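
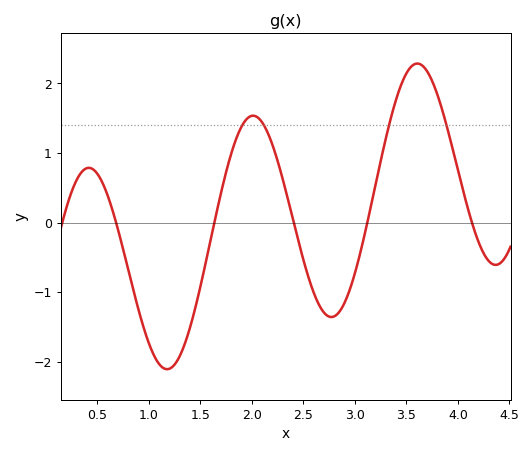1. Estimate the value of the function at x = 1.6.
-0.248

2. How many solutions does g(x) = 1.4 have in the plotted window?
4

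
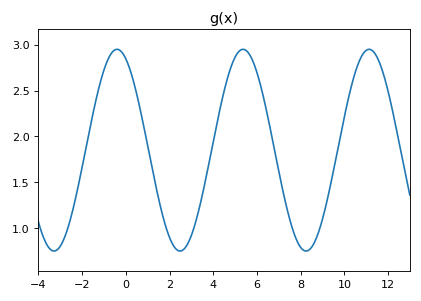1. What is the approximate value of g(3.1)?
0.992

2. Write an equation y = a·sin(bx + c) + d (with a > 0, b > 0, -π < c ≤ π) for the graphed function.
y = 1.1sin(1.09x + 2.01) + 1.85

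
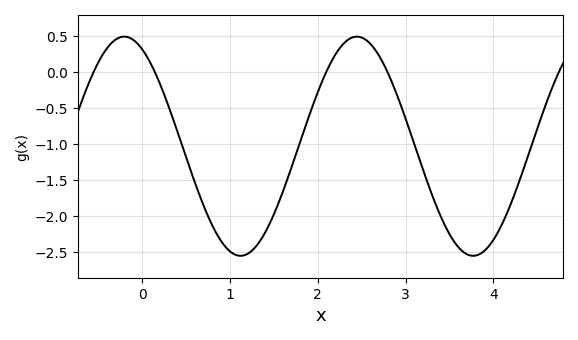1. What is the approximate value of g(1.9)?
-0.6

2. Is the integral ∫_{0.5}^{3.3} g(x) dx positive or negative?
negative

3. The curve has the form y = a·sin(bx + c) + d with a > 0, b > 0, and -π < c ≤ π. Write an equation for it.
y = 1.52sin(2.4x + 2.1) - 1.03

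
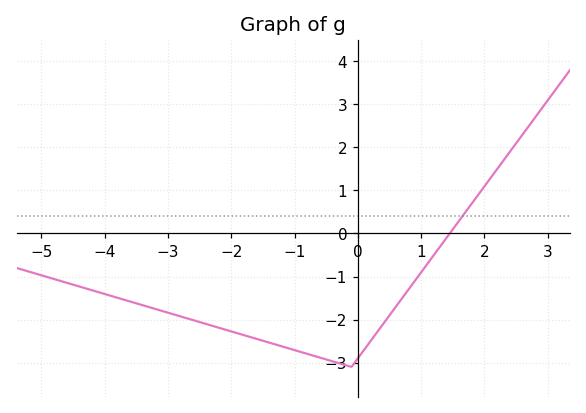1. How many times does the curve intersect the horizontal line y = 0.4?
1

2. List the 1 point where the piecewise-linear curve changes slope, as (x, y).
(-0.1, -3.1)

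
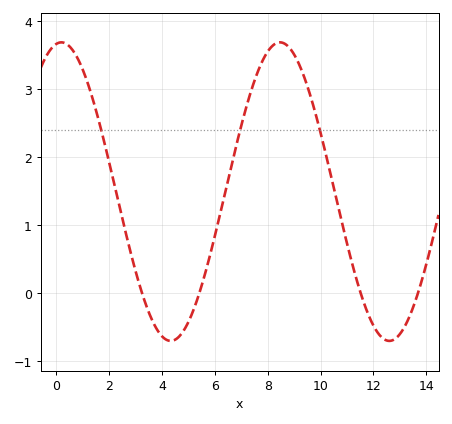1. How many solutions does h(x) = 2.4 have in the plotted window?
3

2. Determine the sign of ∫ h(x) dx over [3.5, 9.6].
positive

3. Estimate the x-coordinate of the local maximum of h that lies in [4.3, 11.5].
8.4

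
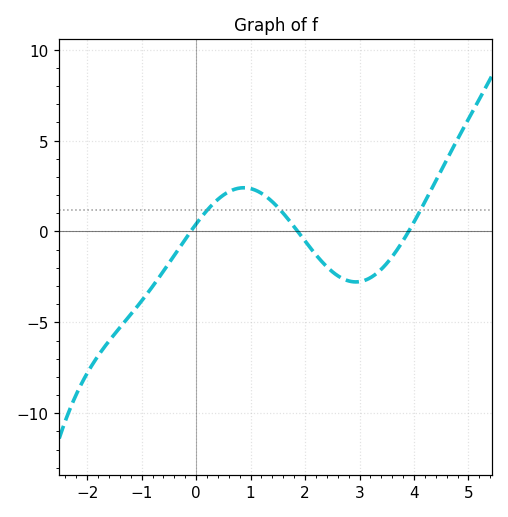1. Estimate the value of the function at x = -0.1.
0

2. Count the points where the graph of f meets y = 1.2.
3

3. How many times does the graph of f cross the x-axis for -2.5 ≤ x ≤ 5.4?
3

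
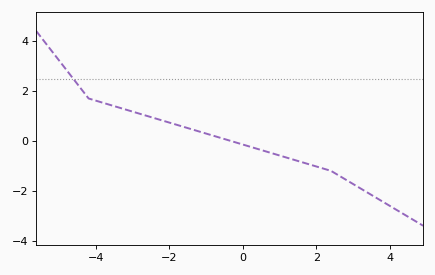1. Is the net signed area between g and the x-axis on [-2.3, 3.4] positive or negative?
negative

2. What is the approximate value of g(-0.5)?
0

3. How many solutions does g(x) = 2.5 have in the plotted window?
1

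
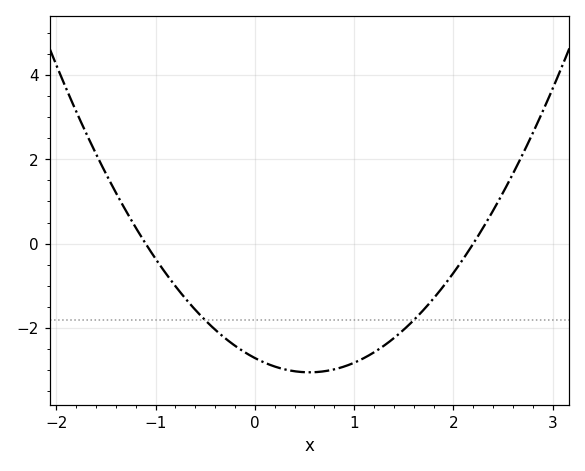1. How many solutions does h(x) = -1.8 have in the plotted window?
2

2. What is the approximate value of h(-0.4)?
-2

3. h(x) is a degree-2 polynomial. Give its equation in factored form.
y = 1.12(x + 1.1)(x - 2.2)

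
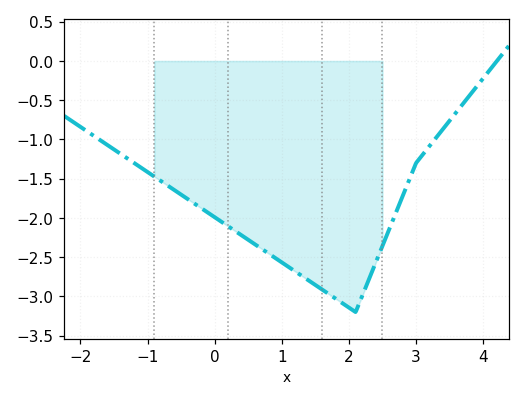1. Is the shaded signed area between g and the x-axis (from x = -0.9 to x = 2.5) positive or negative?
negative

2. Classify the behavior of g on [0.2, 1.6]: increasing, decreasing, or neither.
decreasing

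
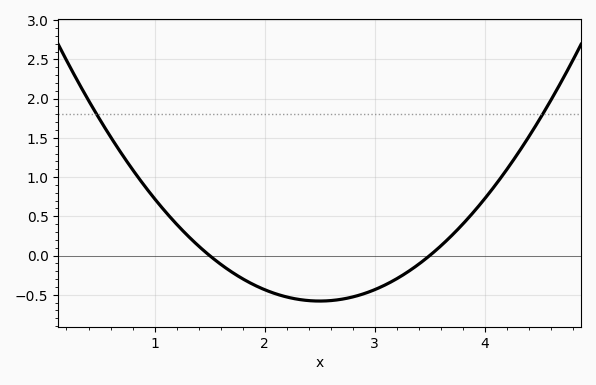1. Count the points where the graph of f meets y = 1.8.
2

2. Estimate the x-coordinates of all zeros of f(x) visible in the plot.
1.5, 3.5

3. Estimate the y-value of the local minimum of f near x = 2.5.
-0.58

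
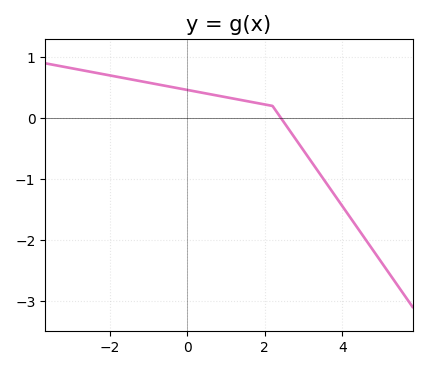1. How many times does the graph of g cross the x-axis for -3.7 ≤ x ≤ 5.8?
1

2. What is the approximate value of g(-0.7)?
0.5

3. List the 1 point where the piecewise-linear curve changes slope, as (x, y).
(2.2, 0.2)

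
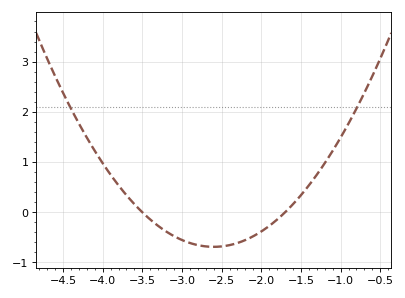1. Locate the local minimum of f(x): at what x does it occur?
-2.6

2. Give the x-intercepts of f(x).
-3.5, -1.7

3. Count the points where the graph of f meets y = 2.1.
2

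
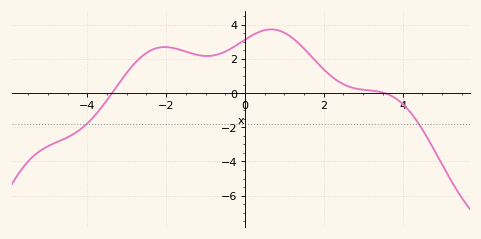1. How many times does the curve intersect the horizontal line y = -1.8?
2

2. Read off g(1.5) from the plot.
2.6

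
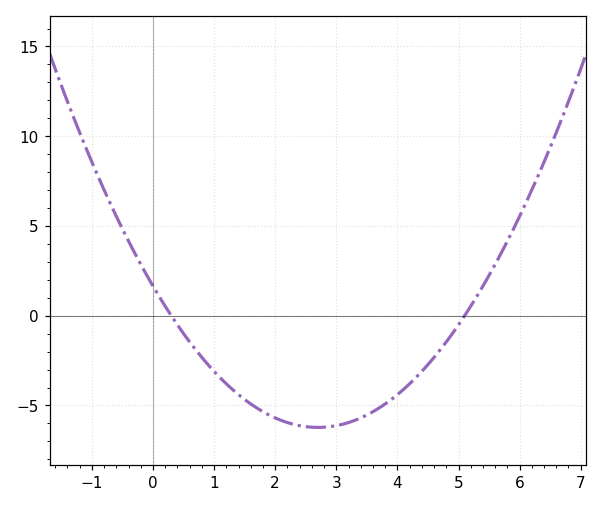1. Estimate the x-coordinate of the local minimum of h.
2.6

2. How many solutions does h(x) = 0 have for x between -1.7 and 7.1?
2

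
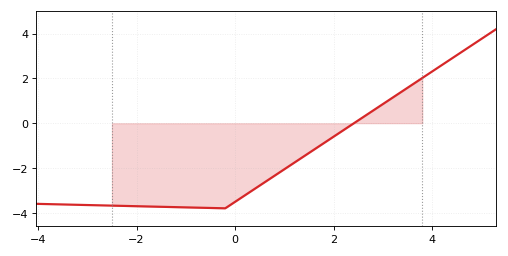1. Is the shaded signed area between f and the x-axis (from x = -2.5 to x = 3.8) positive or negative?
negative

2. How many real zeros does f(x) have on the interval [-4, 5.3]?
1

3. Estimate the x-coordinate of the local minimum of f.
-0.2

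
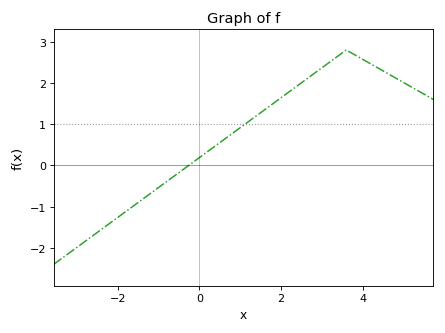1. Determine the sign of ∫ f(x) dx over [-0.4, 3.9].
positive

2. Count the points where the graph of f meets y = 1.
1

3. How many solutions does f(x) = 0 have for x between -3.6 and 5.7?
1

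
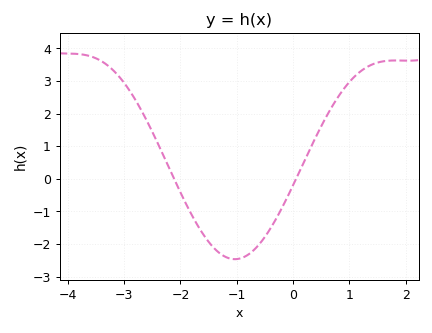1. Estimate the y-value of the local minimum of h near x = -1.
-2.5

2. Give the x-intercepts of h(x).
-2.1, 0.1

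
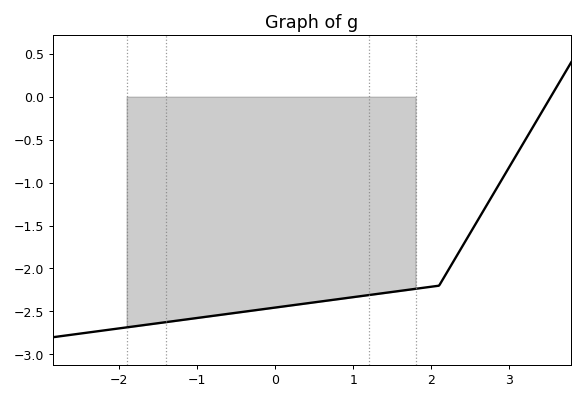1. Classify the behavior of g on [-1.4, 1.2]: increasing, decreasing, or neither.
increasing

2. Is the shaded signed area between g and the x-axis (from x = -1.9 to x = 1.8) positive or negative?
negative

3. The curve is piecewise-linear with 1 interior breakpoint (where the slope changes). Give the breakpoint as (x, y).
(2.1, -2.2)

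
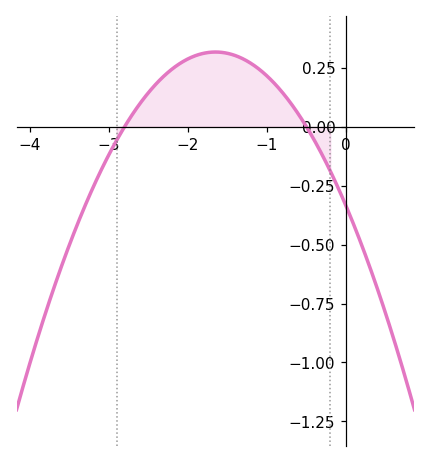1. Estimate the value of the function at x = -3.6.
-0.595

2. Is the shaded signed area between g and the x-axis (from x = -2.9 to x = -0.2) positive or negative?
positive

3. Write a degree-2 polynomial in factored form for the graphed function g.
y = -0.24(x + 2.8)(x + 0.5)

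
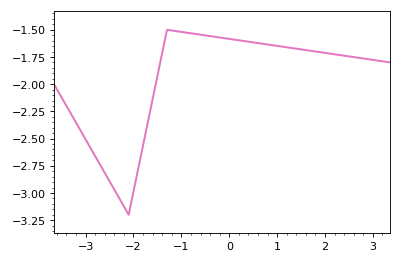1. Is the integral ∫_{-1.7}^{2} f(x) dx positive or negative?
negative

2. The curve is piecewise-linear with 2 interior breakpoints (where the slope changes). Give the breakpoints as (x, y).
(-2.1, -3.2); (-1.3, -1.5)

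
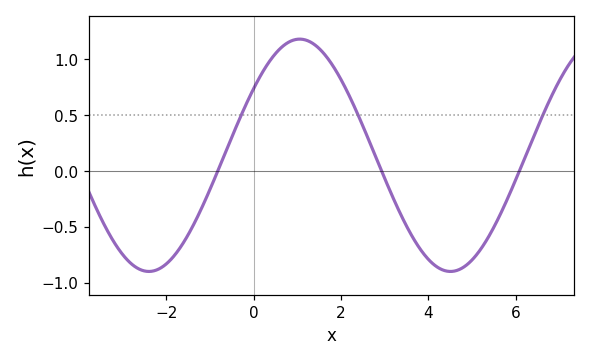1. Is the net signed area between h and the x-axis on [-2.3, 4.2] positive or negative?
positive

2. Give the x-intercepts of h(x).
-0.82, 2.93, 6.09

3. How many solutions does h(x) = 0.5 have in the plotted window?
3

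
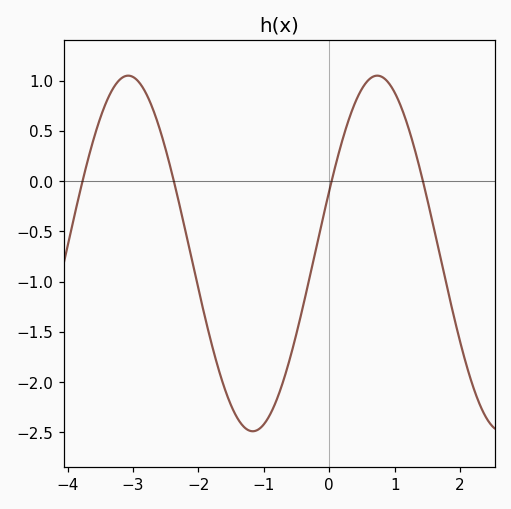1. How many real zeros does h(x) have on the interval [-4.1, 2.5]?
4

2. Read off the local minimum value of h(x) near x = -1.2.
-2.49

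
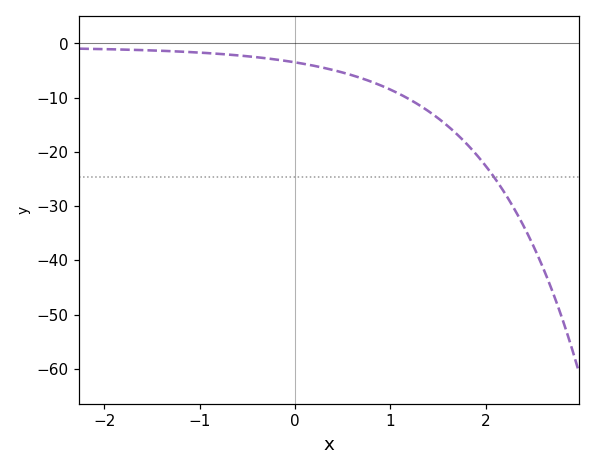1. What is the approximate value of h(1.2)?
-10.3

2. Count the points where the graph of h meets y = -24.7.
1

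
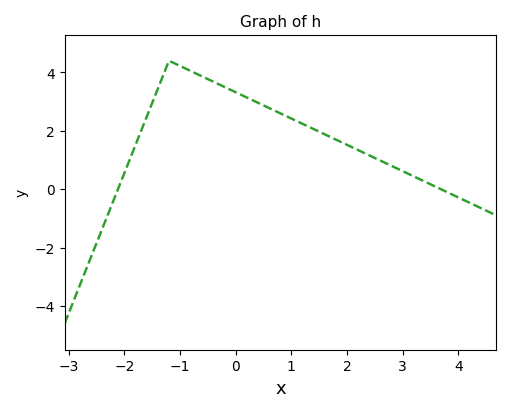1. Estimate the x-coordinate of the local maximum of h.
-1.2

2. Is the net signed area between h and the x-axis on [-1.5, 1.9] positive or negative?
positive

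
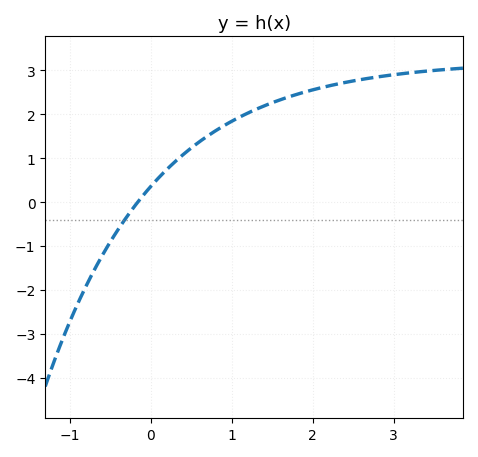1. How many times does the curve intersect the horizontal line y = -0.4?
1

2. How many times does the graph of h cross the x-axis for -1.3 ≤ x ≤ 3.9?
1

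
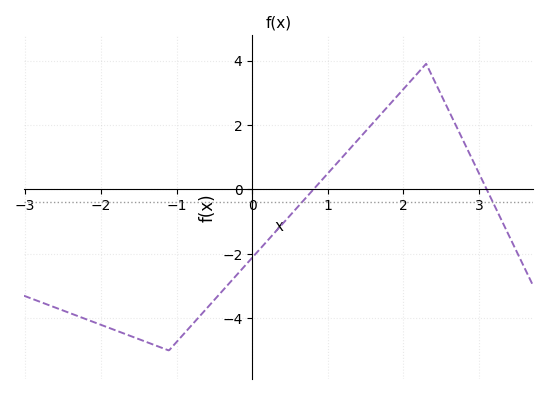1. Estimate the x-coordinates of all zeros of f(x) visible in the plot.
0.81, 3.1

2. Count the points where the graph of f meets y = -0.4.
2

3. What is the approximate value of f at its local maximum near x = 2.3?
3.9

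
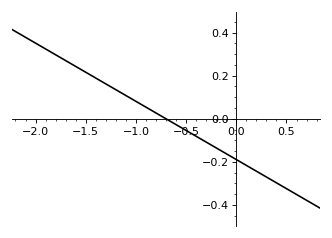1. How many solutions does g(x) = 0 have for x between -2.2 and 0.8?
1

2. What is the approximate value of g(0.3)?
-0.28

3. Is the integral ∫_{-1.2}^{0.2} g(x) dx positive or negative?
negative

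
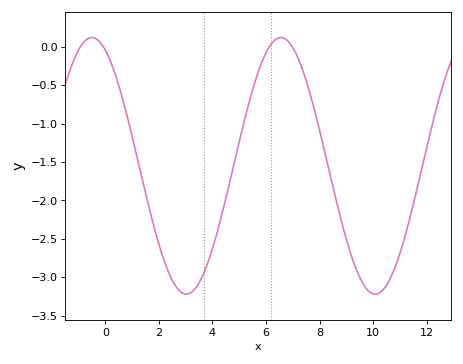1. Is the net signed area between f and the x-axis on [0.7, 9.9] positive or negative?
negative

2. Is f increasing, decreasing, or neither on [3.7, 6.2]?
increasing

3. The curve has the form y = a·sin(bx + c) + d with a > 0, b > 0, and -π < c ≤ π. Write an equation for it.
y = 1.67sin(0.89x + 2.02) - 1.55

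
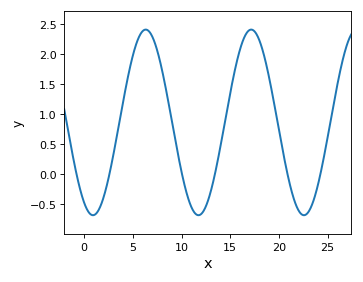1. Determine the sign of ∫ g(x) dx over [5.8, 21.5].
positive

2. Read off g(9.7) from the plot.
0.267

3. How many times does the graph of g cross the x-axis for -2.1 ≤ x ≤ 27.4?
6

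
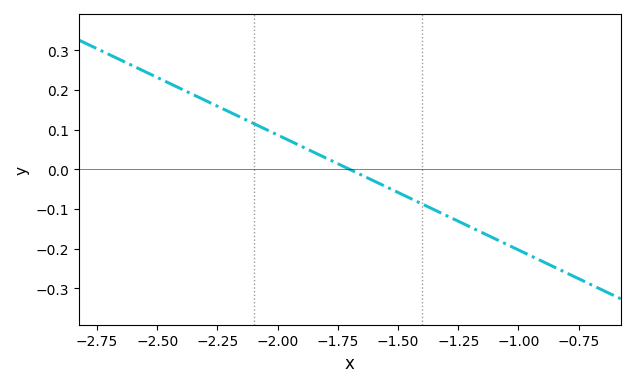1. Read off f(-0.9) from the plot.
-0.23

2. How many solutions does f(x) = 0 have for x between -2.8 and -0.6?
1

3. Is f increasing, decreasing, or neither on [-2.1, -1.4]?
decreasing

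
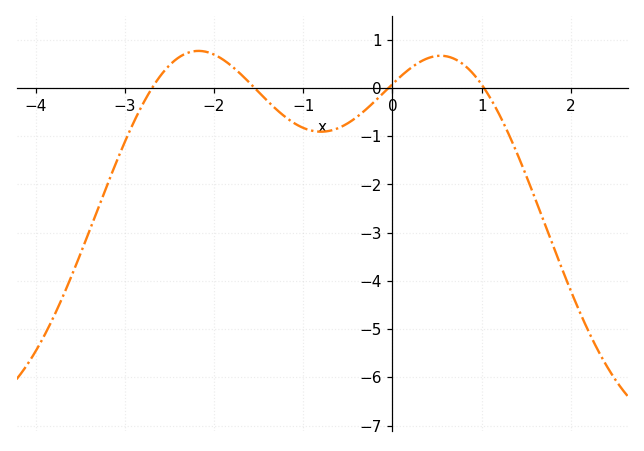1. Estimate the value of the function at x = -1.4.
-0.269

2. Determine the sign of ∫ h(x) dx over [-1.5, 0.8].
negative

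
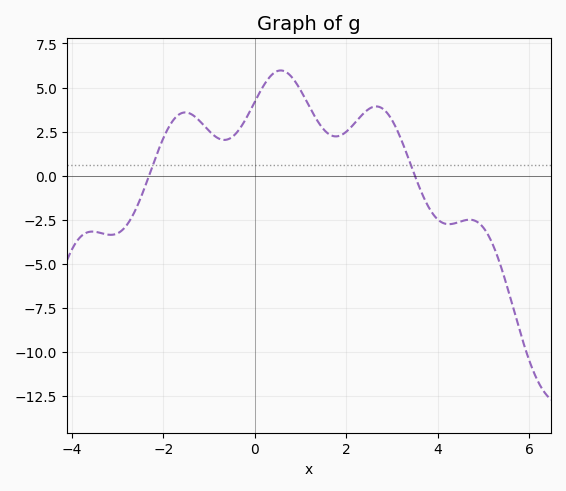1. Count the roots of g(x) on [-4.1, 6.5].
2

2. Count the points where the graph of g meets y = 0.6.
2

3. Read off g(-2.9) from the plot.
-3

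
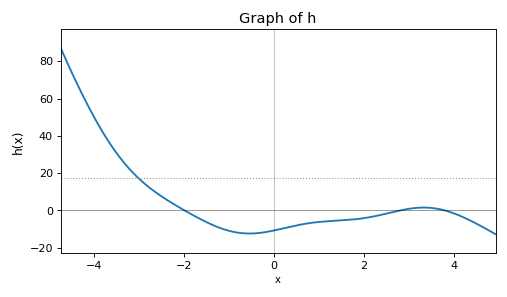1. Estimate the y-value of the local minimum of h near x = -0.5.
-12.4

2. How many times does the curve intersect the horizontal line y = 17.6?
1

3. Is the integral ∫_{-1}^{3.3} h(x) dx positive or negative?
negative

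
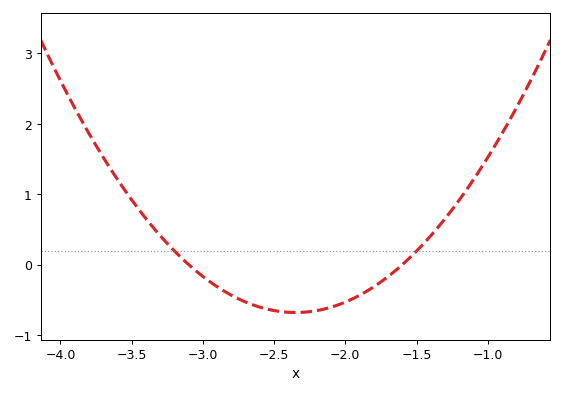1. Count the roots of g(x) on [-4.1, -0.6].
2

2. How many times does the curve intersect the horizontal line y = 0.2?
2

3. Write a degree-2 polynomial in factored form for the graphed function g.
y = 1.21(x + 3.1)(x + 1.6)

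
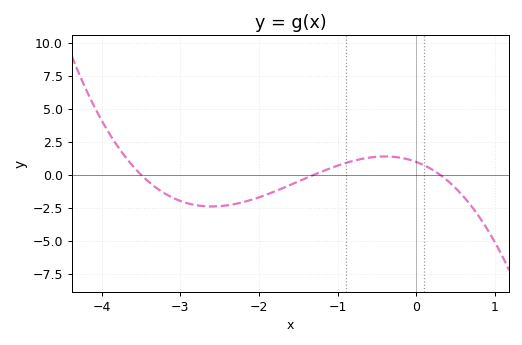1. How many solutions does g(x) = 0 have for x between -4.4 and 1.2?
3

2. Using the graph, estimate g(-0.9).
0.886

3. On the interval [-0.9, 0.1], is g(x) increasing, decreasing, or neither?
neither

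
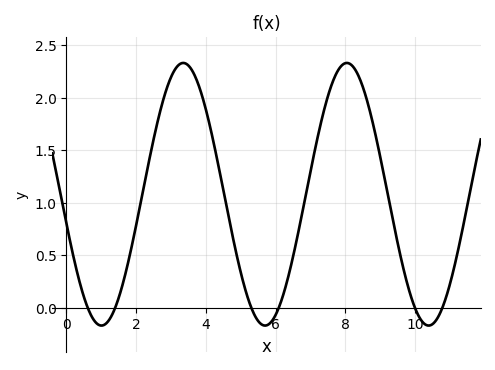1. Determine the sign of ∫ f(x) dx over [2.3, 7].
positive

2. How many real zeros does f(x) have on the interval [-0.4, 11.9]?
6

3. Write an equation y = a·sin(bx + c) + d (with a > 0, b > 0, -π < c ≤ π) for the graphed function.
y = 1.25sin(1.3x - 2.9) + 1.08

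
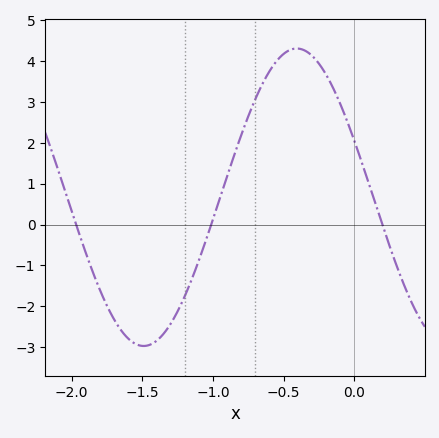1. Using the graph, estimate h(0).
2.06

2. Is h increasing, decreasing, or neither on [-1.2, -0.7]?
increasing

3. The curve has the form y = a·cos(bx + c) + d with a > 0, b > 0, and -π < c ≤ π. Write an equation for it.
y = 3.64cos(2.9x + 1.18) + 0.67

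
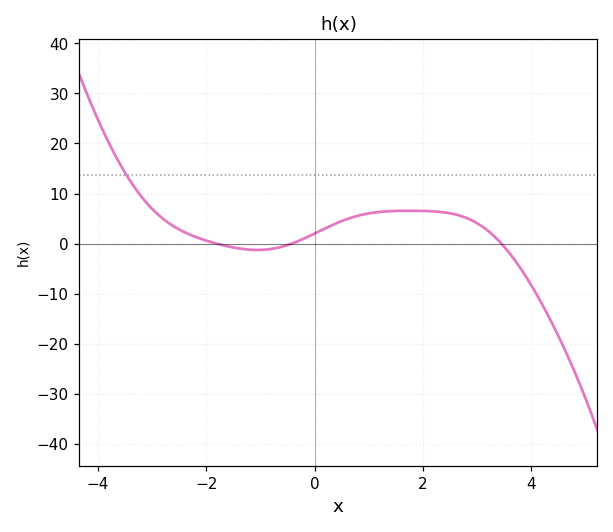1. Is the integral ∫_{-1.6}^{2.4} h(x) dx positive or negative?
positive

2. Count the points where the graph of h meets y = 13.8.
1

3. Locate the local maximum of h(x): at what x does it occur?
1.74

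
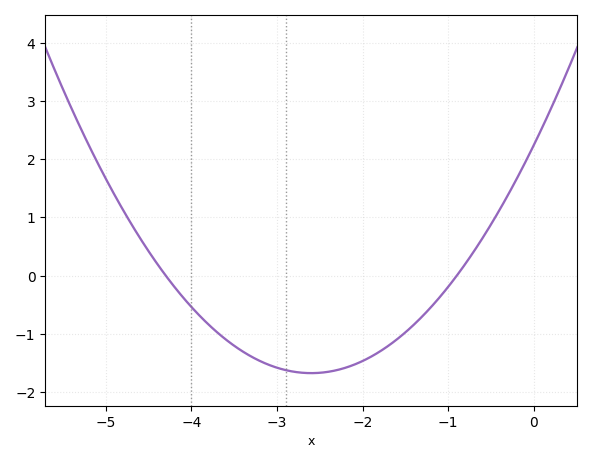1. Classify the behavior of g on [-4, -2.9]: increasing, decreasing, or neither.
decreasing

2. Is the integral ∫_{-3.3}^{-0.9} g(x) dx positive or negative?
negative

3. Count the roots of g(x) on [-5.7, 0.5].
2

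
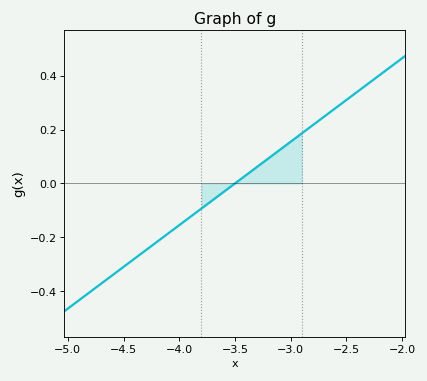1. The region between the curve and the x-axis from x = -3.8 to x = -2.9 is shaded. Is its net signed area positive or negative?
positive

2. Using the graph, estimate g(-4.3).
-0.248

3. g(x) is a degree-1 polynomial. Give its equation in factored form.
y = 0.31(x + 3.5)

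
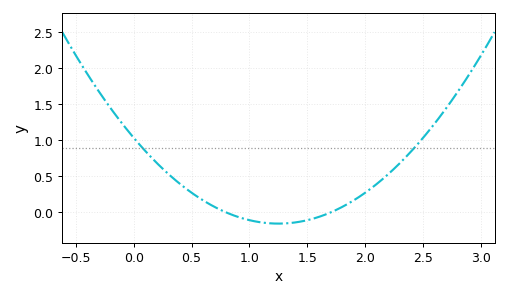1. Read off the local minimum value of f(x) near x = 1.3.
-0.15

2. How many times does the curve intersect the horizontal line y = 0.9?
2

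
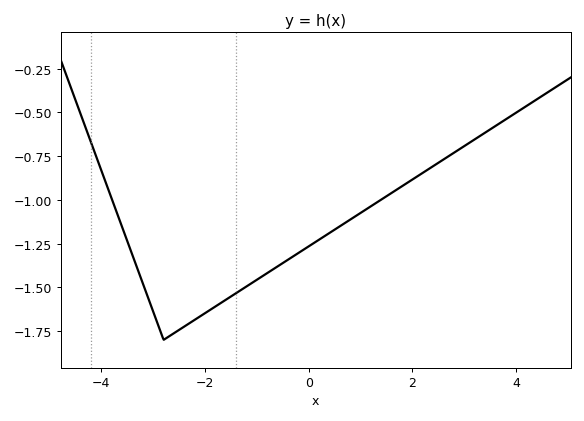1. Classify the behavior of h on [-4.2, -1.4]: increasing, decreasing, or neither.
neither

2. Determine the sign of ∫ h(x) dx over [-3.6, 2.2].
negative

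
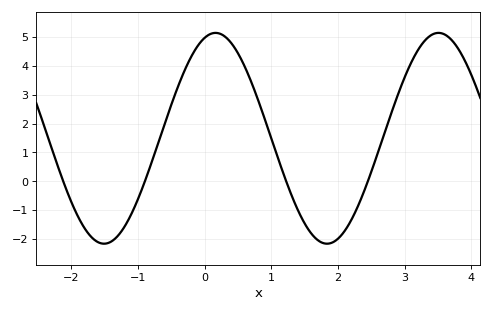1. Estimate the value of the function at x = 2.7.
1.7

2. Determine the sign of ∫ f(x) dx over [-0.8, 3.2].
positive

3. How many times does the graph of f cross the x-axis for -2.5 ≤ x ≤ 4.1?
4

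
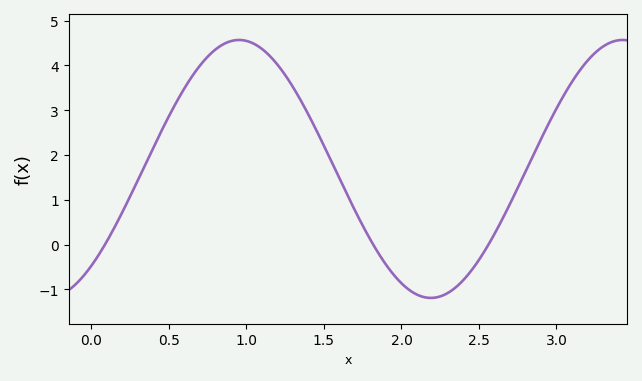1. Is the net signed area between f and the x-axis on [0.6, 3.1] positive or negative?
positive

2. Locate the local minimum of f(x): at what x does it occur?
2.2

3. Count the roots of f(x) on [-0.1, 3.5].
3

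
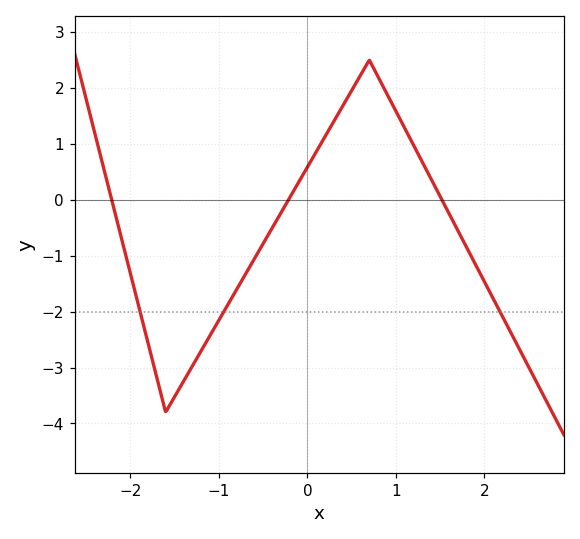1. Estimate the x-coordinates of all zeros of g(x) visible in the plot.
-2.2, -0.2, 1.5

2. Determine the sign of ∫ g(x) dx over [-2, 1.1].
negative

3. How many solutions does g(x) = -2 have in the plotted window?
3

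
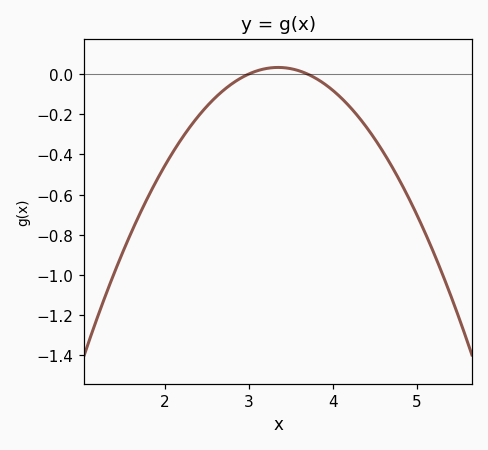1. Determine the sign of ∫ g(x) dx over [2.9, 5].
negative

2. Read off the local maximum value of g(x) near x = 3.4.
0.04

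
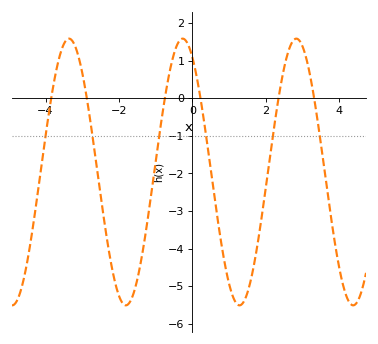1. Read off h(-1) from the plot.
-1.67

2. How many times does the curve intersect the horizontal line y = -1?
6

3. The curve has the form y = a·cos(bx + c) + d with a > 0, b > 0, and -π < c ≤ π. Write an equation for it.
y = 3.55cos(2.03x + 0.542) - 1.96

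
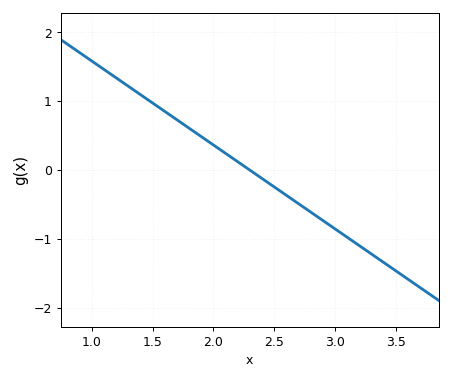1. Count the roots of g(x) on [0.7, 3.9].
1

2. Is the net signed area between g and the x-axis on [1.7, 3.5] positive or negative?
negative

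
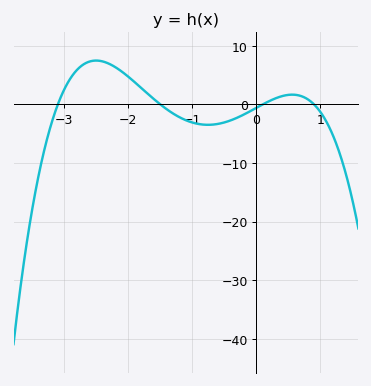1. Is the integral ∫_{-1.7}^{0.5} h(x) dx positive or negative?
negative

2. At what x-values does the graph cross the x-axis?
-3.1, -1.5, 0.1, 0.9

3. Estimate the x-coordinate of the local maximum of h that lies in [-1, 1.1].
0.6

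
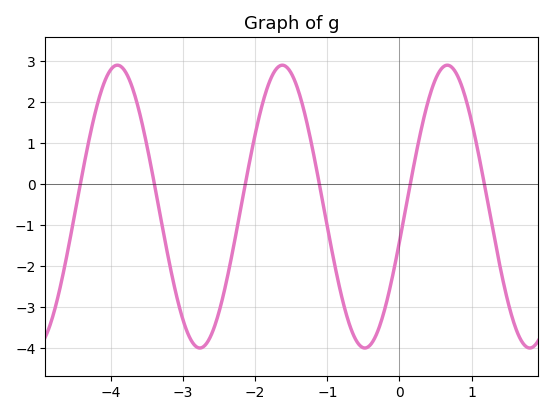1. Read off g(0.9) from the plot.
2.19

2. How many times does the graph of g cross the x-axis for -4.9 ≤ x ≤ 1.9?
6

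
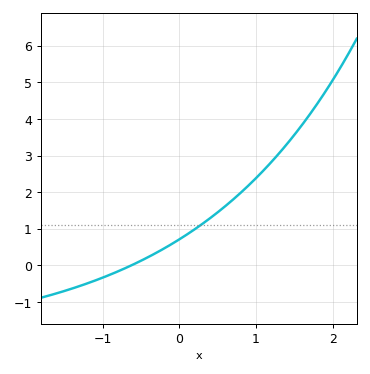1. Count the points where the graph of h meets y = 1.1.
1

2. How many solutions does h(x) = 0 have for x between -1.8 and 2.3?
1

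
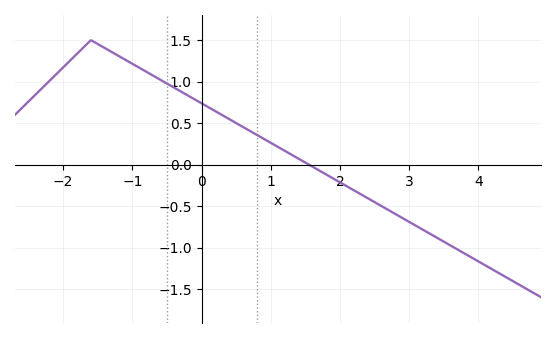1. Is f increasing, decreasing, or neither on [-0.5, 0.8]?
decreasing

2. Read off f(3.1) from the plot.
-0.75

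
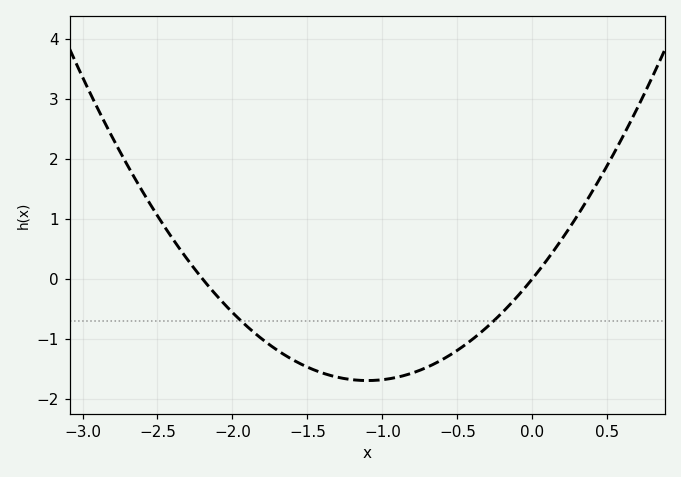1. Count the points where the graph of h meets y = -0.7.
2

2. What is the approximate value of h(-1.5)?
-1.47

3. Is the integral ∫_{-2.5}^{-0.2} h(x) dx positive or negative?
negative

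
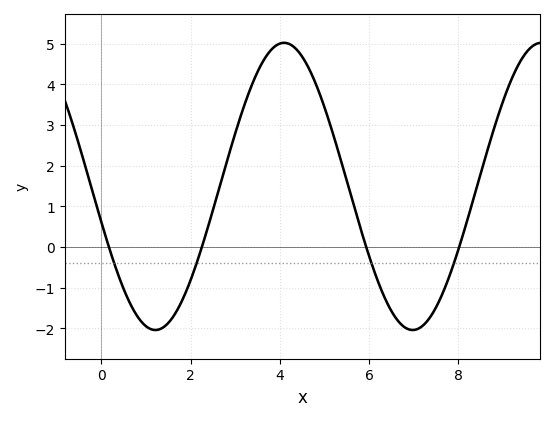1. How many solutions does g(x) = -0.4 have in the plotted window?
4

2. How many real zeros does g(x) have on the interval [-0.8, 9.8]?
4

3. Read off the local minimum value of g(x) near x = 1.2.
-2.04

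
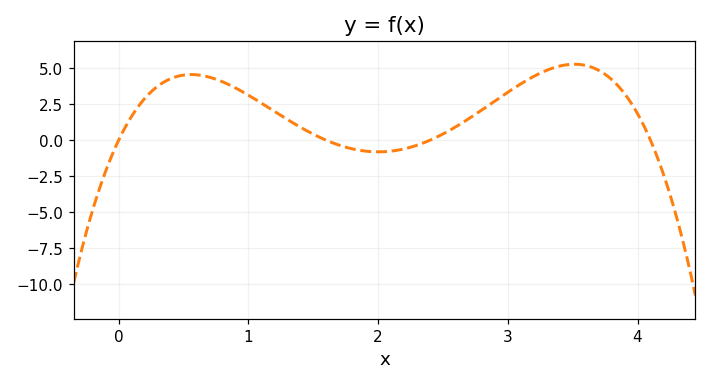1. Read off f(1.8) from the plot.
-0.6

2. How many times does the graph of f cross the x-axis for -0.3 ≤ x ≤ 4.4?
4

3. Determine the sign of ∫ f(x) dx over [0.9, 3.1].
positive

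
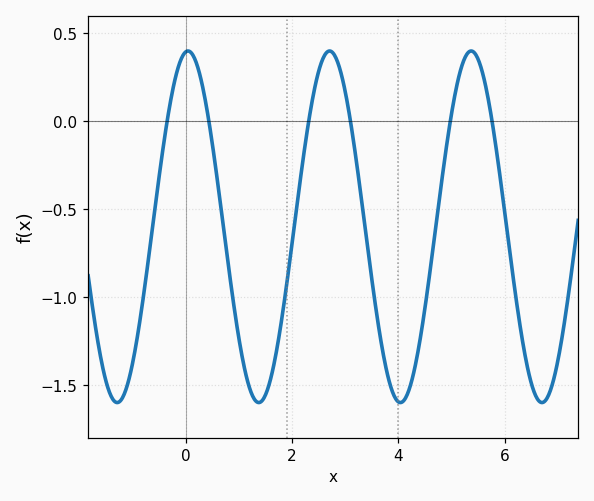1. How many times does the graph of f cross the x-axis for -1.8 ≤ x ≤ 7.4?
6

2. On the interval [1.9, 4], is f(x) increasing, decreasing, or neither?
neither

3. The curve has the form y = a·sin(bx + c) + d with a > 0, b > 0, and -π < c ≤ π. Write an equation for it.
y = 1sin(2.4x + 1.5) - 0.6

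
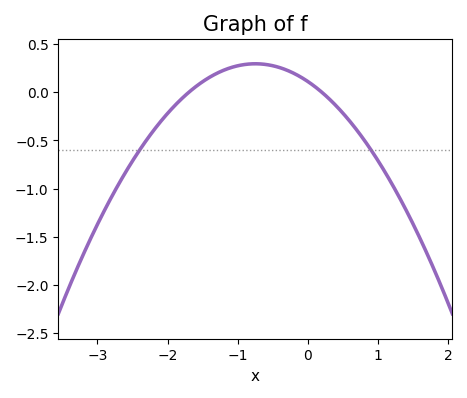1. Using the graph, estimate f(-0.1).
0.158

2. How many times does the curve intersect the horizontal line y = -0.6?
2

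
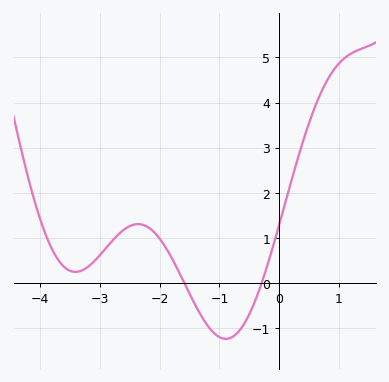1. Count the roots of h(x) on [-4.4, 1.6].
2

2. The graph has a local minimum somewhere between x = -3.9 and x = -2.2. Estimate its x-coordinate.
-3.4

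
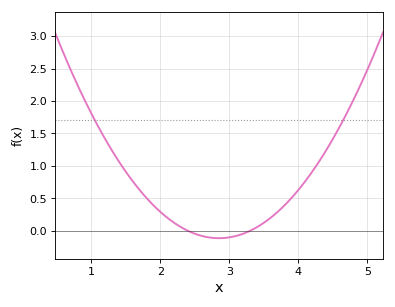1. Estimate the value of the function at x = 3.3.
0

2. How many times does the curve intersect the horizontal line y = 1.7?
2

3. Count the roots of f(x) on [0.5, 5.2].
2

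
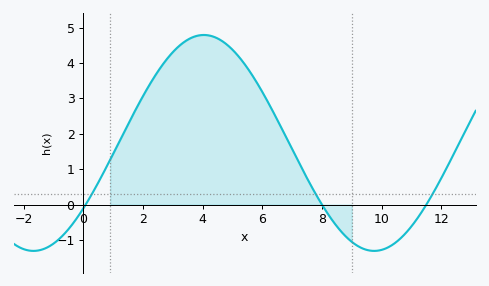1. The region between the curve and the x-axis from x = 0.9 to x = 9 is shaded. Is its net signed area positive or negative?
positive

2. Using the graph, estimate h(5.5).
3.86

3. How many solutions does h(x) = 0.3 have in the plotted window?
3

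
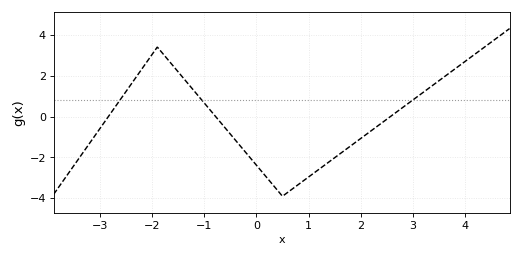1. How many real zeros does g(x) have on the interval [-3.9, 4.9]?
3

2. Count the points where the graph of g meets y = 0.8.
3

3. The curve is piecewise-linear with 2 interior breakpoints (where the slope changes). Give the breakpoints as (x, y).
(-1.9, 3.4); (0.5, -3.9)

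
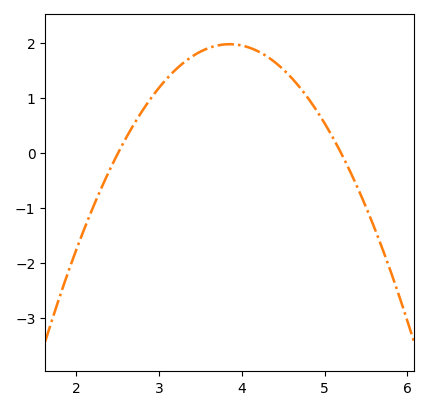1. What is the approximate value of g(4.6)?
1.4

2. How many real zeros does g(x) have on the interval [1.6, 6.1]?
2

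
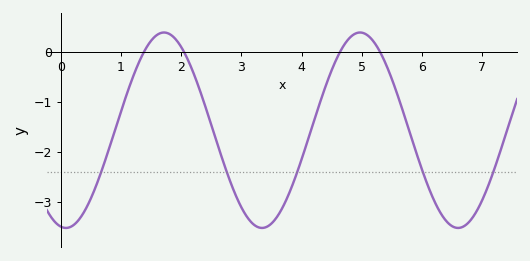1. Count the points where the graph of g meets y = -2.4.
5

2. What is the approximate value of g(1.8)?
0.355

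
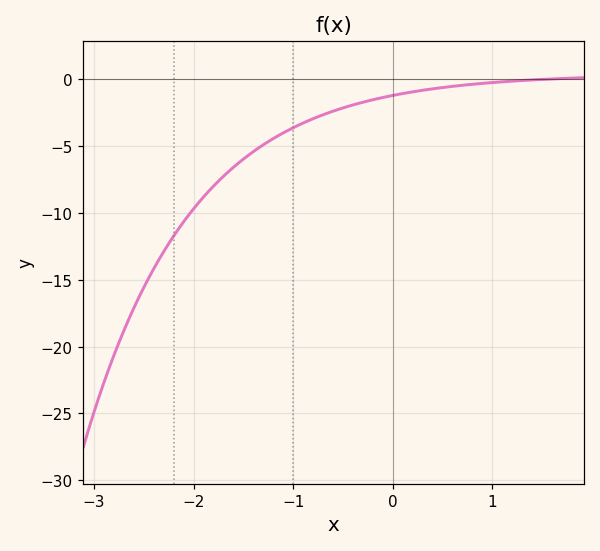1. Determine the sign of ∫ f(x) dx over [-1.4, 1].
negative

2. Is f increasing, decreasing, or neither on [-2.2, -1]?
increasing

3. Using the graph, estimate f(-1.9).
-8.79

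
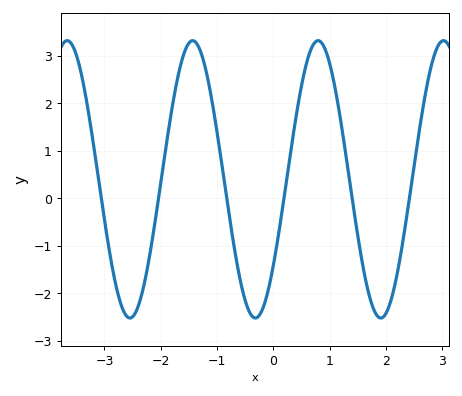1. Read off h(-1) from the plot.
1.4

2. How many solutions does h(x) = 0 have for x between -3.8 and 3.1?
6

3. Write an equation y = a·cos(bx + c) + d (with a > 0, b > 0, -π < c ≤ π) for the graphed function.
y = 2.92cos(2.8x - 2.2) + 0.4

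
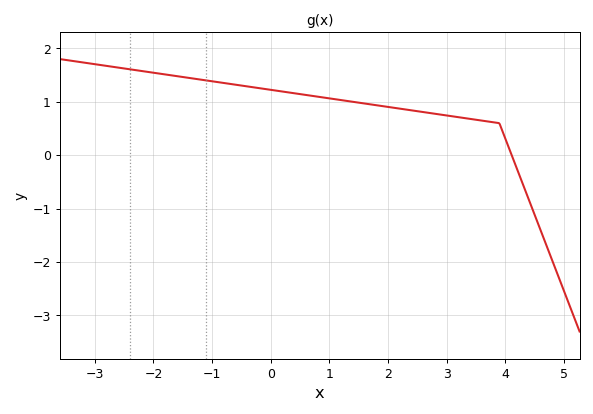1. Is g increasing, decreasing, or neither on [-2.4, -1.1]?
decreasing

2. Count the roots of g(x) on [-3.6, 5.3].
1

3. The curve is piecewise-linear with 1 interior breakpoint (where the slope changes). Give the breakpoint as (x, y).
(3.9, 0.6)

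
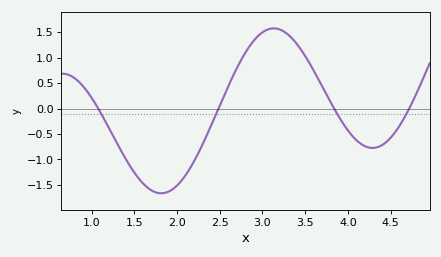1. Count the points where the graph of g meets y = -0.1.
4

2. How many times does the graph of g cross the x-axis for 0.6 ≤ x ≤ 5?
4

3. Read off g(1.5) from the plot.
-1.25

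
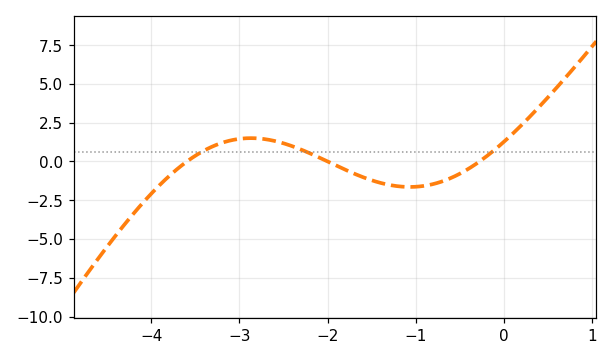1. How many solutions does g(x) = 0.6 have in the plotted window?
3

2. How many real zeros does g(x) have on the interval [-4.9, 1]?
3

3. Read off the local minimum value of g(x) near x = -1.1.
-1.6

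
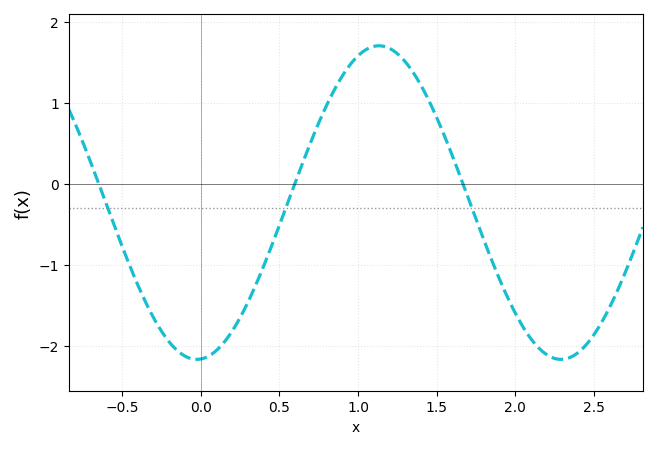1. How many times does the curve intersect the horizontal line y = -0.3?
3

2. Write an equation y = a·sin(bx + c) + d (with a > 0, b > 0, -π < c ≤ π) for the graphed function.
y = 1.94sin(2.71x - 1.5) - 0.23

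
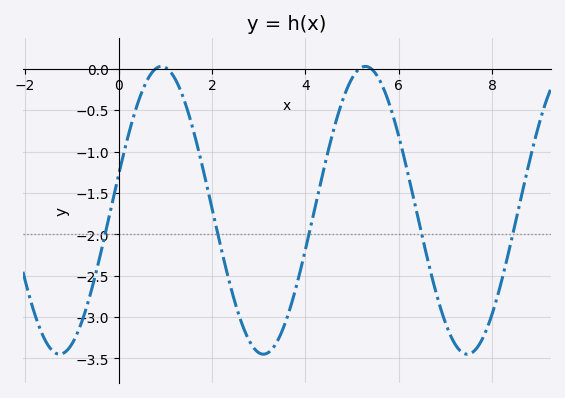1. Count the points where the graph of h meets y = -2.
5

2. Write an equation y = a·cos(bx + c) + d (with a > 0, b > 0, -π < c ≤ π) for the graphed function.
y = 1.74cos(1.44x - 1.32) - 1.71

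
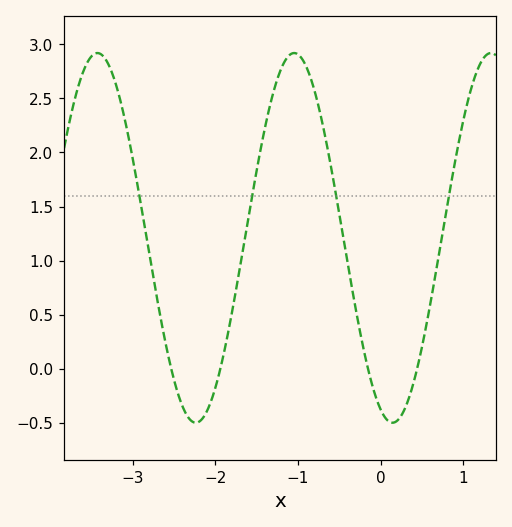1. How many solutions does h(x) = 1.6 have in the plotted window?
4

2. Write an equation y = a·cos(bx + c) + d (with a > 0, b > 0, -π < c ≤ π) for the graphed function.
y = 1.71cos(2.6x + 2.8) + 1.21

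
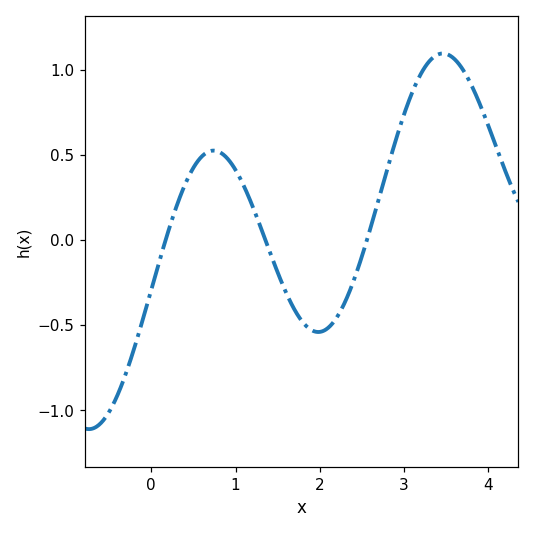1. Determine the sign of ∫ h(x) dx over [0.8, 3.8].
positive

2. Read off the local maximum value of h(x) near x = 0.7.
0.525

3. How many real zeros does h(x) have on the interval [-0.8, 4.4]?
3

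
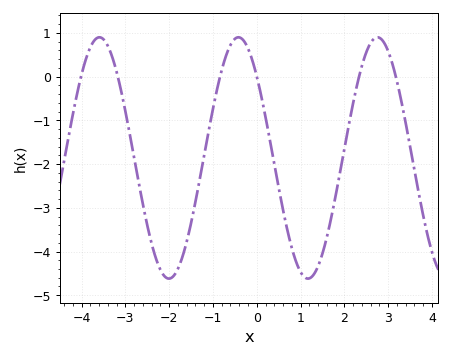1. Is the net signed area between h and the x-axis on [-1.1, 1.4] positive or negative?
negative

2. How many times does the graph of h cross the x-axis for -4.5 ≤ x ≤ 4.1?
6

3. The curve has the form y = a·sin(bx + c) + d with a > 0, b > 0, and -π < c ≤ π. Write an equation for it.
y = 2.76sin(1.98x + 2.4) - 1.86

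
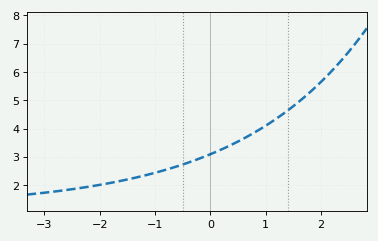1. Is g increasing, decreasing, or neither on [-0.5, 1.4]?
increasing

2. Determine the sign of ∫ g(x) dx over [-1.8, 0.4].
positive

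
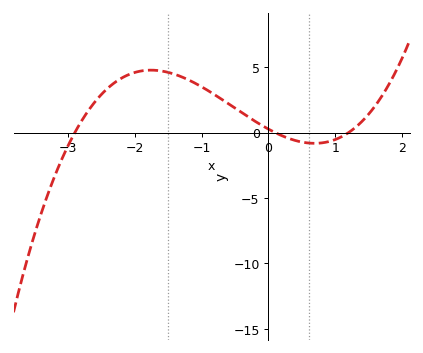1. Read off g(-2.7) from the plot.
1.66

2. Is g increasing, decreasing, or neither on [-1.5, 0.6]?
decreasing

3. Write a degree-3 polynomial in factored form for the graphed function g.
y = 0.76(x + 2.9)(x - 0.1)(x - 1.2)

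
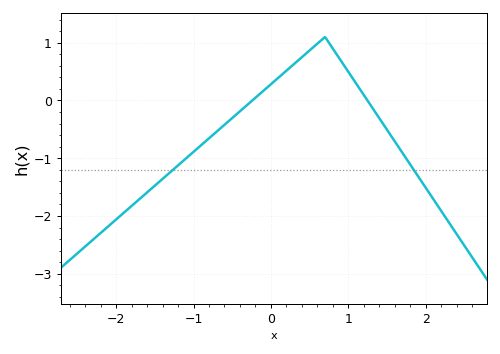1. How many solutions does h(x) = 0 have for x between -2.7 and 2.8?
2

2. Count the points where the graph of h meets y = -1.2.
2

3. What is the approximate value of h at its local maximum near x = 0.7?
1.1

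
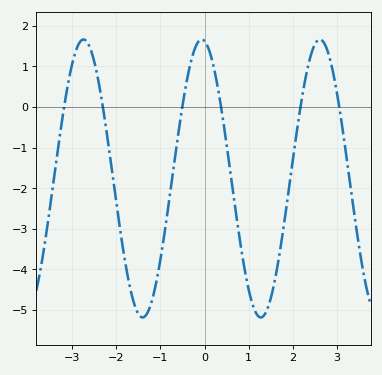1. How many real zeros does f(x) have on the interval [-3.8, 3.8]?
6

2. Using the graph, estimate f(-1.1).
-4.36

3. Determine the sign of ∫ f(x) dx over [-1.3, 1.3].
negative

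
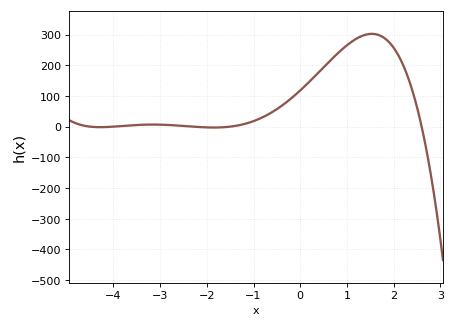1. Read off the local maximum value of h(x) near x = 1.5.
302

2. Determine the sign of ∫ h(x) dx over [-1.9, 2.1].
positive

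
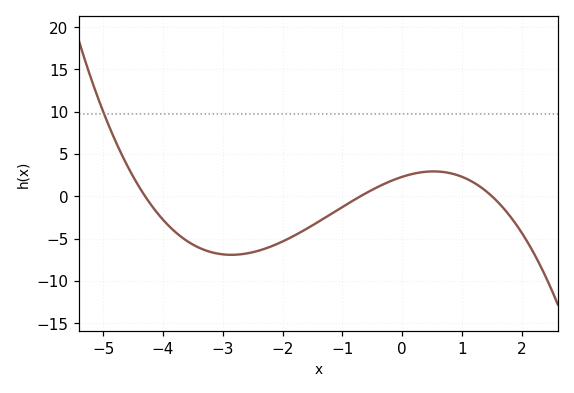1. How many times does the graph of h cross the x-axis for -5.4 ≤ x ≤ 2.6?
3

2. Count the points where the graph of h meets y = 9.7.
1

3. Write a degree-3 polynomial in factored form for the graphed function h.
y = -0.51(x + 4.3)(x + 0.7)(x - 1.5)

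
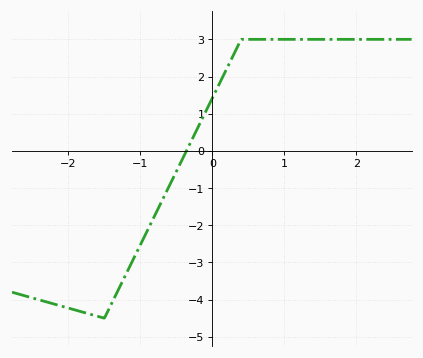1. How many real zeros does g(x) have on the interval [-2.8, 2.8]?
1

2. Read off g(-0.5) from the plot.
-0.553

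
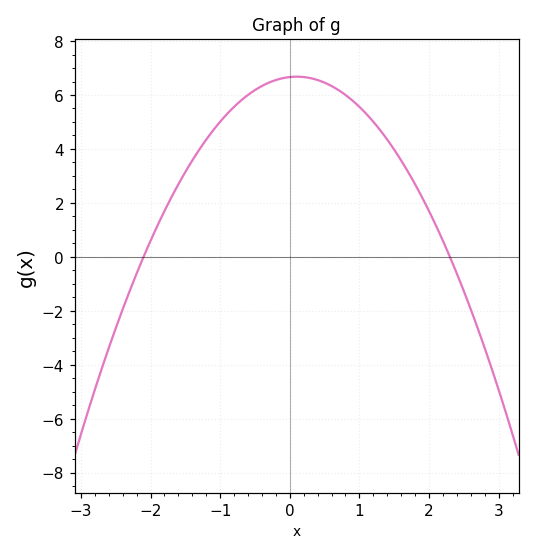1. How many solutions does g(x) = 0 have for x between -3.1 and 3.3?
2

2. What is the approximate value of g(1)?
5.6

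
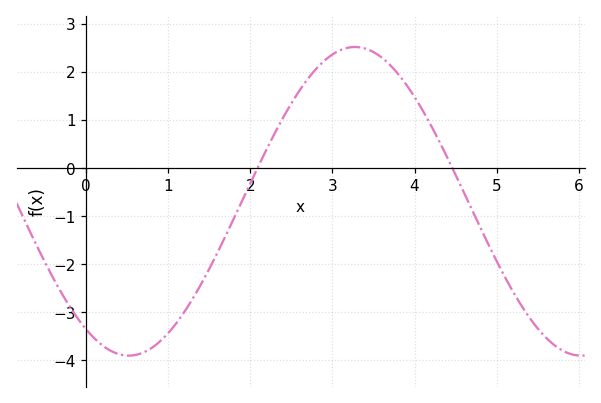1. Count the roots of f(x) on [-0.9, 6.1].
2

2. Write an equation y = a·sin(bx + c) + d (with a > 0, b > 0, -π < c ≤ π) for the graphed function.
y = 3.21sin(1.1x - 2.2) - 0.69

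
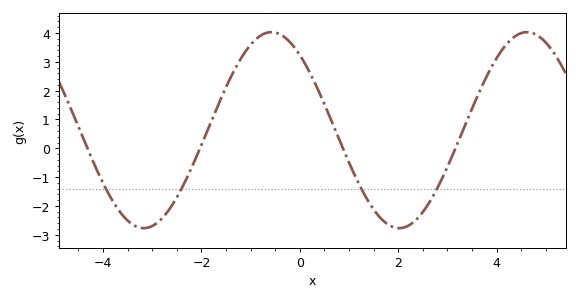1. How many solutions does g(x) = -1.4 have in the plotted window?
4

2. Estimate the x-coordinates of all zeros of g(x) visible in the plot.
-4.32, -2.03, 0.874, 3.16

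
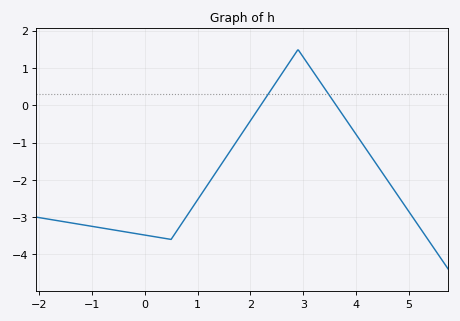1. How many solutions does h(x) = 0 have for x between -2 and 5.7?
2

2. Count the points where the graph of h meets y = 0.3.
2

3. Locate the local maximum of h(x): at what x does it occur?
2.8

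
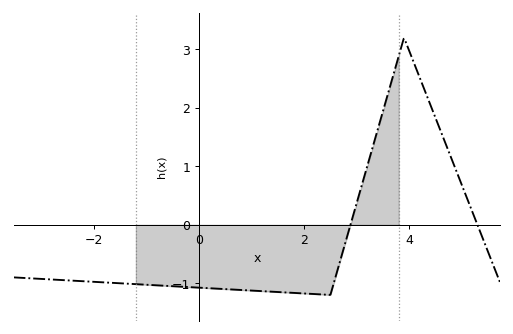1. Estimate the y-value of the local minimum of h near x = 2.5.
-1.2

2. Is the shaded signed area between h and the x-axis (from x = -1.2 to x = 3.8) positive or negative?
negative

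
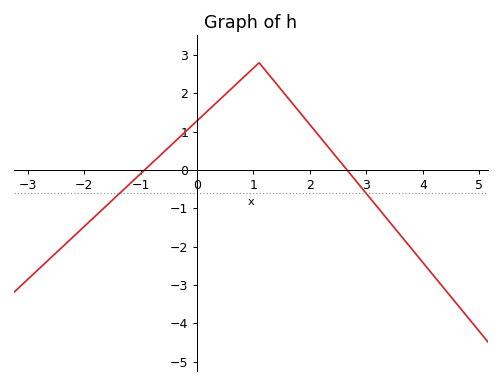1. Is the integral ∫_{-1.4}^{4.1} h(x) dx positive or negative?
positive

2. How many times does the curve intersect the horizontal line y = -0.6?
2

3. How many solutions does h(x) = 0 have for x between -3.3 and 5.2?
2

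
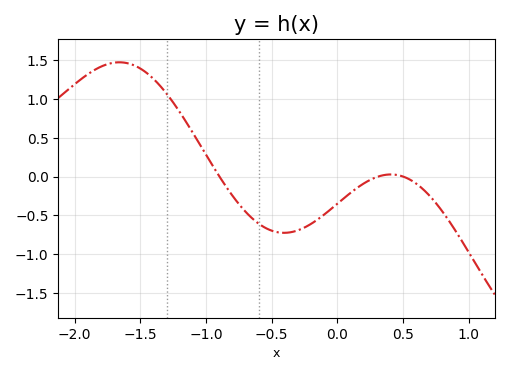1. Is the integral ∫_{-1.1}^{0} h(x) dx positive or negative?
negative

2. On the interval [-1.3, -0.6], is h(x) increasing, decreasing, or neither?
decreasing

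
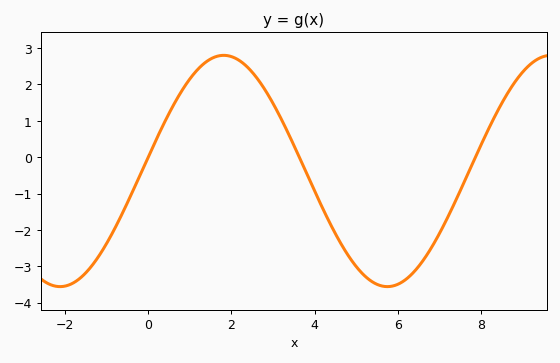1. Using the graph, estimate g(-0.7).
-1.7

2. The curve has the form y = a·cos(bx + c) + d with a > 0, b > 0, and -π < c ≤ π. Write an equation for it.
y = 3.18cos(0.8x - 1.5) - 0.38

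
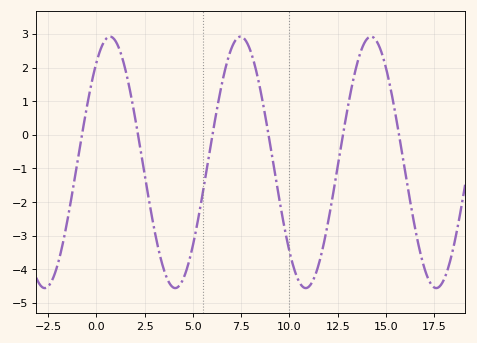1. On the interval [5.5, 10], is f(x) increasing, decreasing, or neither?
neither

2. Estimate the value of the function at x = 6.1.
0.287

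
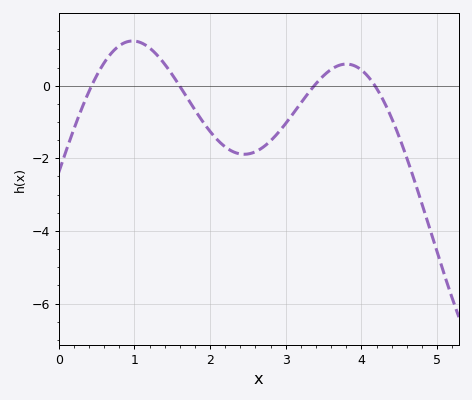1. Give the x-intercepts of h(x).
0.434, 1.6, 3.38, 4.18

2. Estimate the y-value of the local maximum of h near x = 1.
1.23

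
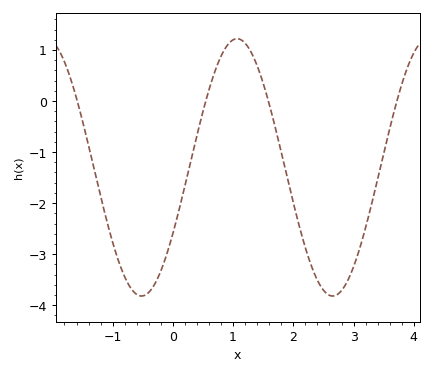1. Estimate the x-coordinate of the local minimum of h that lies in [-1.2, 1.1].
-0.52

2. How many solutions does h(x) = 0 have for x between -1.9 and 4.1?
4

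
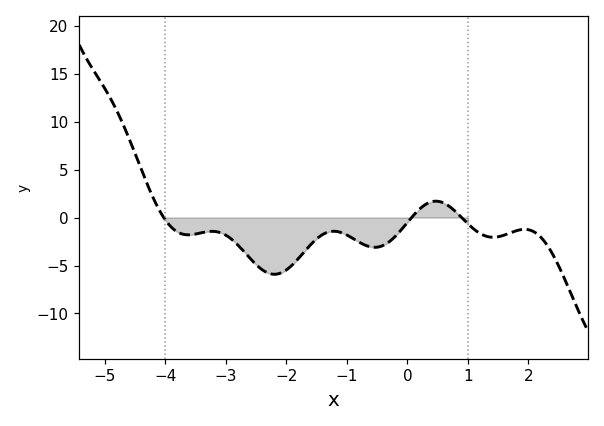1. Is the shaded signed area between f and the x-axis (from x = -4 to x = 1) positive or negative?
negative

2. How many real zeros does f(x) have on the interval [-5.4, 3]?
3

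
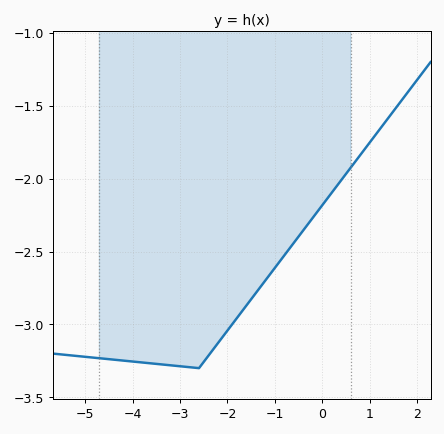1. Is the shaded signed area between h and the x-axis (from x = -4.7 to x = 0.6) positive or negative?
negative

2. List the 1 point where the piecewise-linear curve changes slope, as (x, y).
(-2.6, -3.3)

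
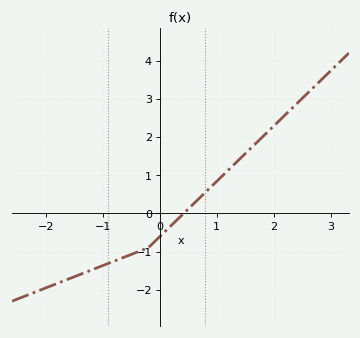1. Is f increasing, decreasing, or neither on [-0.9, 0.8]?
increasing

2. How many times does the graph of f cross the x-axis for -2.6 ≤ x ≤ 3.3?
1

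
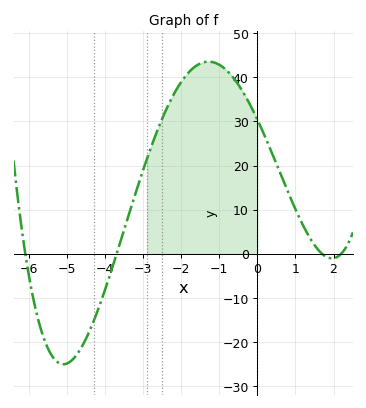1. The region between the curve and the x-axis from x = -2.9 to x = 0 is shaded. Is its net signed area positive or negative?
positive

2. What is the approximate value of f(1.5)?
2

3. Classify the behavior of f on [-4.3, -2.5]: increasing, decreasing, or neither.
increasing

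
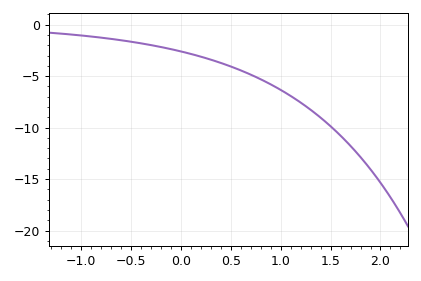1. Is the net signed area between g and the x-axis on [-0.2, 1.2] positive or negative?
negative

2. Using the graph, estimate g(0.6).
-4.44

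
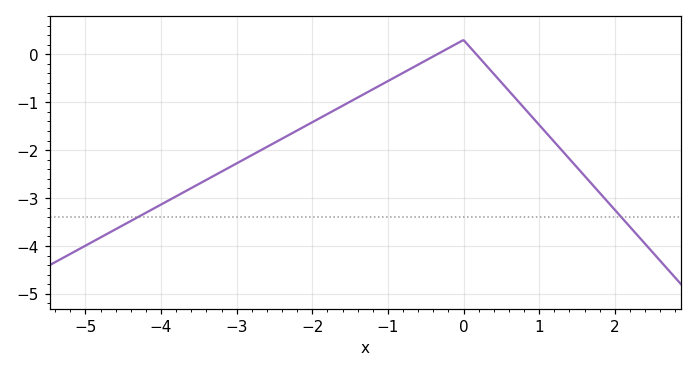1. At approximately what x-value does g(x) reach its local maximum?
0.001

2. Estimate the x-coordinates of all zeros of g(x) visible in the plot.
-0.349, 0.169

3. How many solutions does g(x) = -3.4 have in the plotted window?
2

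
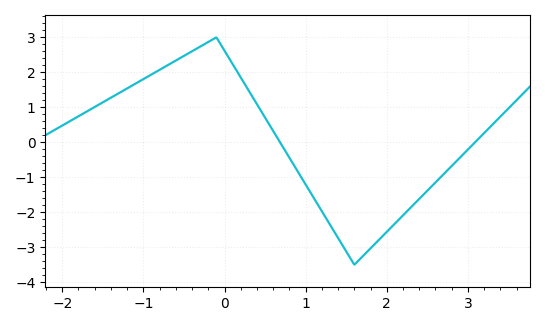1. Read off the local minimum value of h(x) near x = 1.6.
-3.5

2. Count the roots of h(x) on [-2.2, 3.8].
2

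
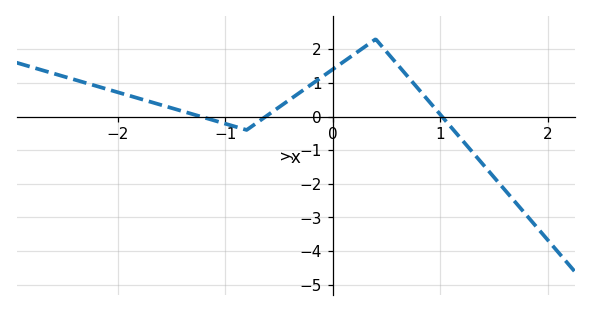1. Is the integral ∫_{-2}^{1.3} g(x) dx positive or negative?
positive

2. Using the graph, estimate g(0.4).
2.3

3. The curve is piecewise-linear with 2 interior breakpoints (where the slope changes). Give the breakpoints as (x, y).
(-0.8, -0.4); (0.4, 2.3)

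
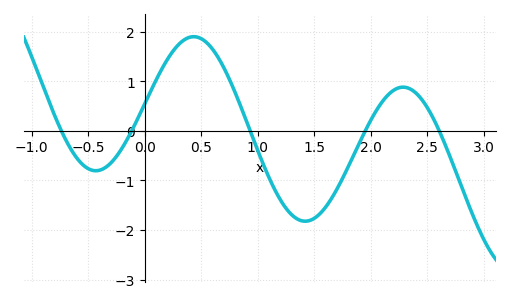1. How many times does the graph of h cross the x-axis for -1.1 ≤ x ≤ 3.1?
5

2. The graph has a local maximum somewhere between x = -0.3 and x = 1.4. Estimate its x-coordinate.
0.433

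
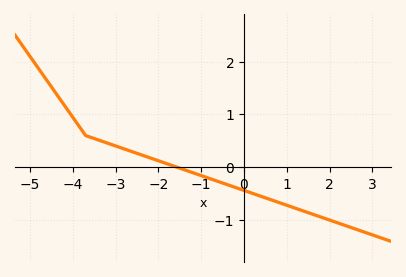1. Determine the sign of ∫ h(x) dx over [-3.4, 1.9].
negative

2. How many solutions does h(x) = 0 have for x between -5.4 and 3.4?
1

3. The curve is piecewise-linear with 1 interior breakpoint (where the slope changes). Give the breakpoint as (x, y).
(-3.7, 0.6)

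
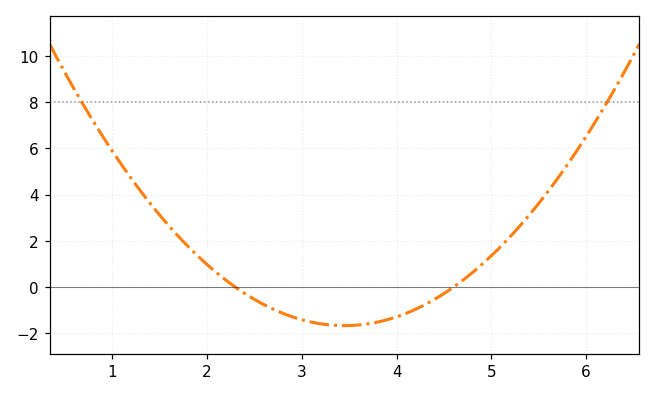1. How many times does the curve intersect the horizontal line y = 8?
2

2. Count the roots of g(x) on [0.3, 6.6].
2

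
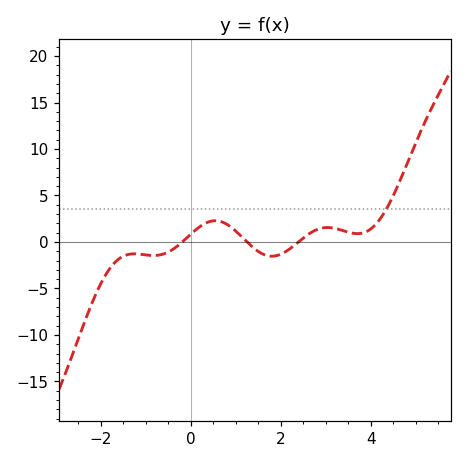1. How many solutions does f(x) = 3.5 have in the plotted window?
1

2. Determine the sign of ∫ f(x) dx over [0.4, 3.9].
positive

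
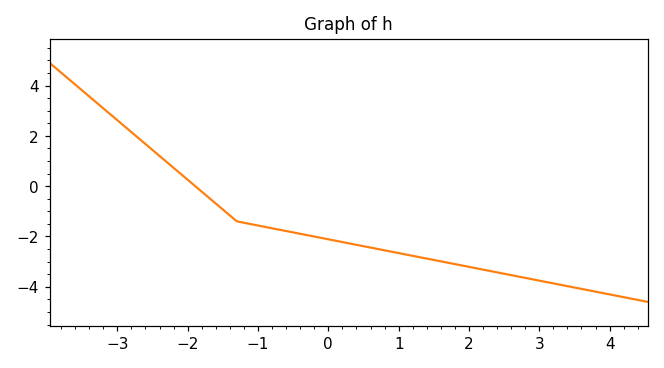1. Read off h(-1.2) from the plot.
-1.4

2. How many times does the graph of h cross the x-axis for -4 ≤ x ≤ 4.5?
1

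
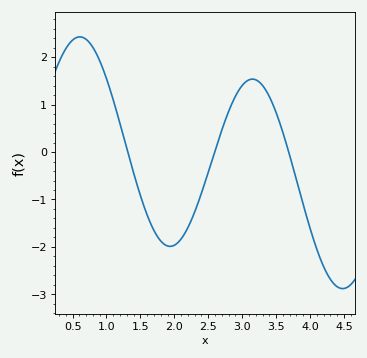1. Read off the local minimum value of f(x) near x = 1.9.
-1.99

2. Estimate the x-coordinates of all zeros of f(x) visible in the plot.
1.31, 2.59, 3.69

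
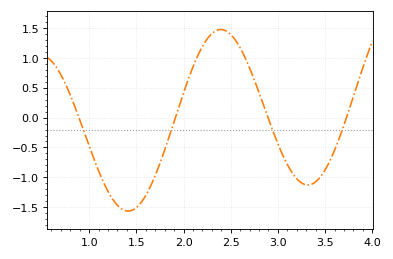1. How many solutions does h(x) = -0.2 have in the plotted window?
4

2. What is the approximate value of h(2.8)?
0.42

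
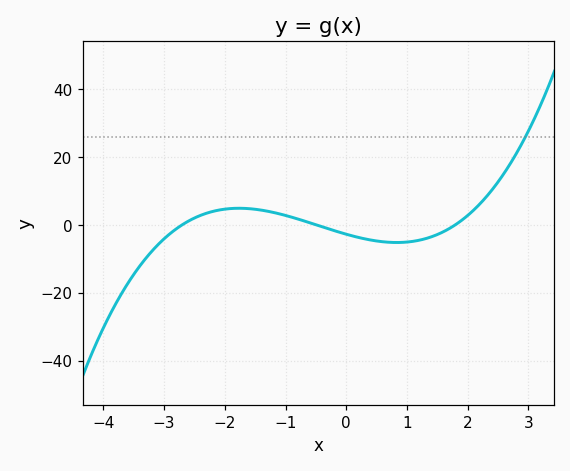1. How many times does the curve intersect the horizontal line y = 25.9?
1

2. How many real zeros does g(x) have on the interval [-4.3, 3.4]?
3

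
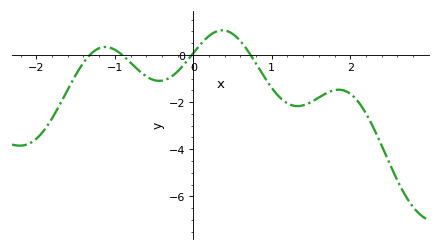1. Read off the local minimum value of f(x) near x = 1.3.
-2.2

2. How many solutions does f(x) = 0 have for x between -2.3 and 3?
4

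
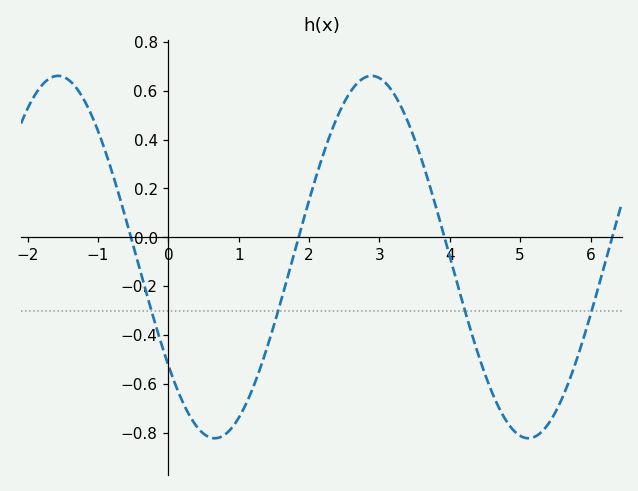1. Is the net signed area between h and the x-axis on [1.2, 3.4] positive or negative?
positive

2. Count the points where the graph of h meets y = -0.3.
4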